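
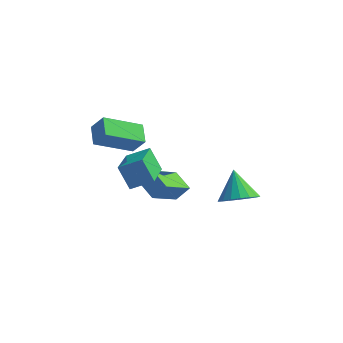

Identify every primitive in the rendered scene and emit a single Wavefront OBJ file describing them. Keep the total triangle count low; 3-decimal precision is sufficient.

v -0.392 1.223 -1.273
v -1.275 1.774 -0.859
v 0.076 2.754 -2.314
v -0.807 3.305 -1.9
v 0.127 1.535 -0.58
v -0.756 2.086 -0.166
v 0.595 3.066 -1.621
v -0.288 3.617 -1.207
v -0.813 -1.335 2.344
v 0.112 -0.927 2.826
v -1.302 0.572 1.67
v -0.377 0.979 2.152
v -0.183 -1.539 1.308
v 0.742 -1.132 1.79
v -0.672 0.367 0.634
v 0.253 0.775 1.116
v 3.066 2.636 -1.308
v 3.895 2.592 -0.867
v 2.474 3.464 -0.112
v 3.928 2.942 -1.093
v 3.791 3.231 -1.362
v 3.51 3.403 -1.62
v 3.141 3.422 -1.816
v 2.757 3.286 -1.912
v 2.434 3.021 -1.887
v 2.237 2.68 -1.748
v 2.203 2.329 -1.522
v 2.341 2.04 -1.253
v 2.622 1.868 -0.995
v 2.991 1.849 -0.799
v 3.374 1.985 -0.703
v 3.697 2.25 -0.728
v -1.858 -1.44 3.586
v -2.334 -0.626 3.998
v -0.602 -0.263 2.713
v -1.078 0.551 3.125
v -1.262 -1.491 4.375
v -1.738 -0.677 4.787
v -0.006 -0.314 3.502
v -0.482 0.5 3.914
f 2 4 1
f 5 2 1
f 1 4 3
f 3 5 1
f 2 8 4
f 6 2 5
f 6 8 2
f 4 8 3
f 7 5 3
f 3 8 7
f 7 6 5
f 8 6 7
f 10 12 9
f 13 10 9
f 9 12 11
f 11 13 9
f 10 16 12
f 14 10 13
f 14 16 10
f 12 16 11
f 15 13 11
f 11 16 15
f 15 14 13
f 16 14 15
f 18 17 20
f 18 20 19
f 20 17 21
f 20 21 19
f 21 17 22
f 21 22 19
f 22 17 23
f 22 23 19
f 23 17 24
f 23 24 19
f 24 17 25
f 24 25 19
f 25 17 26
f 25 26 19
f 26 17 27
f 26 27 19
f 27 17 28
f 27 28 19
f 28 17 29
f 28 29 19
f 29 17 30
f 29 30 19
f 30 17 31
f 30 31 19
f 31 17 32
f 31 32 19
f 32 17 18
f 32 18 19
f 34 36 33
f 37 34 33
f 33 36 35
f 35 37 33
f 34 40 36
f 38 34 37
f 38 40 34
f 36 40 35
f 39 37 35
f 35 40 39
f 39 38 37
f 40 38 39



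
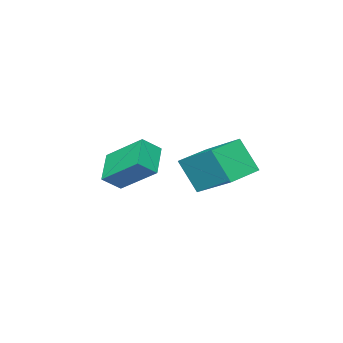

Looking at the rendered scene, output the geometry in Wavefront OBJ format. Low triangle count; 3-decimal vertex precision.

v 3.216 0.23 3.877
v 2.901 1.534 4.889
v 2.644 0.48 3.377
v 2.329 1.784 4.388
v 4.011 0.876 3.292
v 3.696 2.18 4.303
v 3.439 1.126 2.791
v 3.124 2.43 3.803
v -1.266 1.023 1.586
v -1.149 0.252 2.784
v -1.165 2.648 2.622
v -1.048 1.877 3.82
v 0.028 1.023 1.46
v 0.145 0.252 2.658
v 0.129 2.648 2.496
v 0.246 1.877 3.694
f 2 4 1
f 5 2 1
f 1 4 3
f 3 5 1
f 2 8 4
f 6 2 5
f 6 8 2
f 4 8 3
f 7 5 3
f 3 8 7
f 7 6 5
f 8 6 7
f 10 12 9
f 13 10 9
f 9 12 11
f 11 13 9
f 10 16 12
f 14 10 13
f 14 16 10
f 12 16 11
f 15 13 11
f 11 16 15
f 15 14 13
f 16 14 15



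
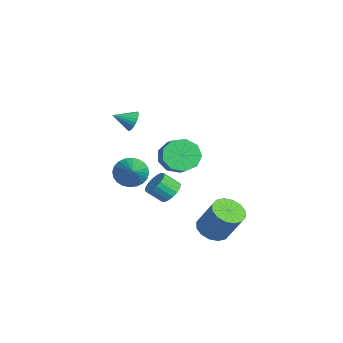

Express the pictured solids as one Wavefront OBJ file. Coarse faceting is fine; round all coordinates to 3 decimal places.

v 2.159 0.641 -3.292
v 3.069 0.681 -3.751
v 3.971 1.319 -1.907
v 3.061 1.279 -1.448
v 2.861 1.162 -3.816
v 3.764 1.801 -1.972
v 2.466 1.503 -3.741
v 3.368 2.142 -1.897
v 1.988 1.614 -3.545
v 2.89 2.252 -1.701
v 1.556 1.463 -3.282
v 2.458 2.102 -1.438
v 1.285 1.093 -3.021
v 2.188 1.731 -1.177
v 1.249 0.601 -2.833
v 2.151 1.239 -0.989
v 1.456 0.119 -2.768
v 2.359 0.758 -0.924
v 1.852 -0.222 -2.843
v 2.754 0.417 -0.999
v 2.33 -0.332 -3.039
v 3.232 0.306 -1.195
v 2.762 -0.182 -3.302
v 3.664 0.457 -1.458
v 3.032 0.189 -3.563
v 3.935 0.827 -1.719
v -4.743 -2.411 -2.265
v -4.21 -2.597 -3.162
v -2.897 -2.669 -1.115
v -4.173 -2.186 -3.13
v -4.222 -1.81 -2.966
v -4.351 -1.525 -2.695
v -4.54 -1.375 -2.359
v -4.76 -1.383 -2.009
v -4.977 -1.548 -1.697
v -5.158 -1.843 -1.472
v -5.276 -2.226 -1.368
v -5.313 -2.636 -1.4
v -5.263 -3.013 -1.564
v -5.134 -3.298 -1.835
v -4.946 -3.448 -2.171
v -4.726 -3.44 -2.522
v -4.509 -3.275 -2.833
v -4.328 -2.98 -3.058
v -1.386 -0.844 -2.255
v -0.58 -0.932 -2.128
v -0.809 -1.824 -1.297
v -1.614 -1.736 -1.425
v -0.674 -0.679 -1.882
v -0.903 -1.571 -1.052
v -0.909 -0.459 -1.71
v -1.138 -1.351 -0.88
v -1.238 -0.315 -1.646
v -1.467 -1.207 -0.816
v -1.597 -0.276 -1.703
v -1.826 -1.168 -0.873
v -1.913 -0.349 -1.869
v -2.142 -1.241 -1.039
v -2.125 -0.52 -2.112
v -2.354 -1.412 -1.281
v -2.191 -0.756 -2.383
v -2.42 -1.648 -1.552
v -2.097 -1.009 -2.628
v -2.326 -1.901 -1.798
v -1.862 -1.229 -2.8
v -2.091 -2.121 -1.97
v -1.533 -1.373 -2.864
v -1.762 -2.265 -2.034
v -1.174 -1.412 -2.807
v -1.403 -2.304 -1.977
v -0.858 -1.339 -2.641
v -1.087 -2.231 -1.811
v -0.646 -1.168 -2.399
v -0.875 -2.06 -1.568
v -3.243 -2.577 2.745
v -3.006 -2.902 2.135
v -3.397 -3.723 3.295
v -2.762 -2.867 2.278
v -2.591 -2.787 2.491
v -2.519 -2.676 2.743
v -2.558 -2.55 2.996
v -2.7 -2.427 3.21
v -2.925 -2.328 3.353
v -3.199 -2.267 3.404
v -3.479 -2.252 3.354
v -3.723 -2.288 3.212
v -3.894 -2.367 2.998
v -3.966 -2.479 2.746
v -3.928 -2.605 2.494
v -3.785 -2.727 2.28
v -3.56 -2.827 2.137
v -3.286 -2.888 2.086
v 2.276 -1.423 2.718
v 2.87 -1.407 1.805
v 3.859 -1.38 2.448
v 3.264 -1.397 3.362
v 2.712 -0.71 2.019
v 3.701 -0.684 2.662
v 2.35 -0.347 2.56
v 3.338 -0.321 3.204
v 1.953 -0.488 3.176
v 2.942 -0.461 3.819
v 1.707 -1.066 3.577
v 2.696 -1.04 4.221
v 1.727 -1.812 3.577
v 2.716 -1.785 4.22
v 2.004 -2.375 3.175
v 2.993 -2.349 3.818
v 2.408 -2.493 2.559
v 3.397 -2.467 3.203
v 2.75 -2.111 2.018
v 3.739 -2.084 2.661
f 2 1 5
f 2 5 3
f 3 5 6
f 3 6 4
f 5 1 7
f 5 7 6
f 6 7 8
f 6 8 4
f 7 1 9
f 7 9 8
f 8 9 10
f 8 10 4
f 9 1 11
f 9 11 10
f 10 11 12
f 10 12 4
f 11 1 13
f 11 13 12
f 12 13 14
f 12 14 4
f 13 1 15
f 13 15 14
f 14 15 16
f 14 16 4
f 15 1 17
f 15 17 16
f 16 17 18
f 16 18 4
f 17 1 19
f 17 19 18
f 18 19 20
f 18 20 4
f 19 1 21
f 19 21 20
f 20 21 22
f 20 22 4
f 21 1 23
f 21 23 22
f 22 23 24
f 22 24 4
f 23 1 25
f 23 25 24
f 24 25 26
f 24 26 4
f 25 1 2
f 25 2 26
f 26 2 3
f 26 3 4
f 28 27 30
f 28 30 29
f 30 27 31
f 30 31 29
f 31 27 32
f 31 32 29
f 32 27 33
f 32 33 29
f 33 27 34
f 33 34 29
f 34 27 35
f 34 35 29
f 35 27 36
f 35 36 29
f 36 27 37
f 36 37 29
f 37 27 38
f 37 38 29
f 38 27 39
f 38 39 29
f 39 27 40
f 39 40 29
f 40 27 41
f 40 41 29
f 41 27 42
f 41 42 29
f 42 27 43
f 42 43 29
f 43 27 44
f 43 44 29
f 44 27 28
f 44 28 29
f 46 45 49
f 46 49 47
f 47 49 50
f 47 50 48
f 49 45 51
f 49 51 50
f 50 51 52
f 50 52 48
f 51 45 53
f 51 53 52
f 52 53 54
f 52 54 48
f 53 45 55
f 53 55 54
f 54 55 56
f 54 56 48
f 55 45 57
f 55 57 56
f 56 57 58
f 56 58 48
f 57 45 59
f 57 59 58
f 58 59 60
f 58 60 48
f 59 45 61
f 59 61 60
f 60 61 62
f 60 62 48
f 61 45 63
f 61 63 62
f 62 63 64
f 62 64 48
f 63 45 65
f 63 65 64
f 64 65 66
f 64 66 48
f 65 45 67
f 65 67 66
f 66 67 68
f 66 68 48
f 67 45 69
f 67 69 68
f 68 69 70
f 68 70 48
f 69 45 71
f 69 71 70
f 70 71 72
f 70 72 48
f 71 45 73
f 71 73 72
f 72 73 74
f 72 74 48
f 73 45 46
f 73 46 74
f 74 46 47
f 74 47 48
f 76 75 78
f 76 78 77
f 78 75 79
f 78 79 77
f 79 75 80
f 79 80 77
f 80 75 81
f 80 81 77
f 81 75 82
f 81 82 77
f 82 75 83
f 82 83 77
f 83 75 84
f 83 84 77
f 84 75 85
f 84 85 77
f 85 75 86
f 85 86 77
f 86 75 87
f 86 87 77
f 87 75 88
f 87 88 77
f 88 75 89
f 88 89 77
f 89 75 90
f 89 90 77
f 90 75 91
f 90 91 77
f 91 75 92
f 91 92 77
f 92 75 76
f 92 76 77
f 94 93 97
f 94 97 95
f 95 97 98
f 95 98 96
f 97 93 99
f 97 99 98
f 98 99 100
f 98 100 96
f 99 93 101
f 99 101 100
f 100 101 102
f 100 102 96
f 101 93 103
f 101 103 102
f 102 103 104
f 102 104 96
f 103 93 105
f 103 105 104
f 104 105 106
f 104 106 96
f 105 93 107
f 105 107 106
f 106 107 108
f 106 108 96
f 107 93 109
f 107 109 108
f 108 109 110
f 108 110 96
f 109 93 111
f 109 111 110
f 110 111 112
f 110 112 96
f 111 93 94
f 111 94 112
f 112 94 95
f 112 95 96



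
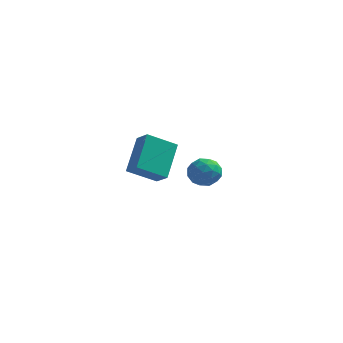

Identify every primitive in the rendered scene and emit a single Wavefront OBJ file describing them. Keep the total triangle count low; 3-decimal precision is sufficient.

v -1.592 1.781 0.568
v -0.964 1.269 1.154
v -1.511 3.395 1.894
v -0.883 2.883 2.479
v -0.317 2.397 -0.259
v 0.311 1.885 0.326
v -0.236 4.011 1.066
v 0.392 3.499 1.652
v 3.508 -2.293 3.943
v 3.803 -2.589 3.274
v 2.337 -2.651 3.586
v 2.632 -2.947 2.917
v 2.793 -3.294 3.606
v 3.517 -3.073 3.827
v 2.623 -2.167 3.033
v 3.347 -1.946 3.254
v 3.256 -2.511 2.712
v 3.361 -3.208 3.066
v 2.779 -2.032 3.794
v 2.884 -2.729 4.148
v 3.758 -2.409 3.64
v 2.382 -2.831 3.22
v 2.476 -3.035 3.625
v 2.65 -3.209 3.232
v 3.59 -2.694 3.965
v 3.764 -2.868 3.572
v 3.17 -3.283 3.767
v 2.376 -2.372 3.288
v 2.55 -2.546 2.895
v 3.49 -2.031 3.628
v 3.664 -2.205 3.235
v 2.97 -1.957 3.093
v 3.61 -2.537 2.916
v 2.922 -2.748 2.706
v 2.917 -2.29 2.774
v 3.342 -2.159 2.904
v 3.672 -2.947 3.124
v 2.983 -3.158 2.914
v 3.078 -3.362 3.319
v 3.504 -3.232 3.449
v 3.35 -2.901 2.794
v 3.157 -2.082 3.946
v 2.468 -2.293 3.736
v 2.636 -2.008 3.411
v 3.062 -1.878 3.541
v 3.218 -2.492 4.154
v 2.53 -2.703 3.944
v 2.798 -3.081 3.956
v 3.223 -2.95 4.086
v 2.79 -2.339 4.066
f 2 4 1
f 5 2 1
f 1 4 3
f 3 5 1
f 2 8 4
f 6 2 5
f 6 8 2
f 4 8 3
f 7 5 3
f 3 8 7
f 7 6 5
f 8 6 7
f 9 46 25
f 46 20 49
f 25 49 14
f 46 49 25
f 9 25 21
f 25 14 26
f 21 26 10
f 25 26 21
f 9 21 30
f 21 10 31
f 30 31 16
f 21 31 30
f 9 30 42
f 30 16 45
f 42 45 19
f 30 45 42
f 9 42 46
f 42 19 50
f 46 50 20
f 42 50 46
f 10 26 37
f 26 14 40
f 37 40 18
f 26 40 37
f 14 49 27
f 49 20 48
f 27 48 13
f 49 48 27
f 20 50 47
f 50 19 43
f 47 43 11
f 50 43 47
f 19 45 44
f 45 16 32
f 44 32 15
f 45 32 44
f 16 31 36
f 31 10 33
f 36 33 17
f 31 33 36
f 12 38 24
f 38 18 39
f 24 39 13
f 38 39 24
f 12 24 22
f 24 13 23
f 22 23 11
f 24 23 22
f 12 22 29
f 22 11 28
f 29 28 15
f 22 28 29
f 12 29 34
f 29 15 35
f 34 35 17
f 29 35 34
f 12 34 38
f 34 17 41
f 38 41 18
f 34 41 38
f 13 39 27
f 39 18 40
f 27 40 14
f 39 40 27
f 11 23 47
f 23 13 48
f 47 48 20
f 23 48 47
f 15 28 44
f 28 11 43
f 44 43 19
f 28 43 44
f 17 35 36
f 35 15 32
f 36 32 16
f 35 32 36
f 18 41 37
f 41 17 33
f 37 33 10
f 41 33 37



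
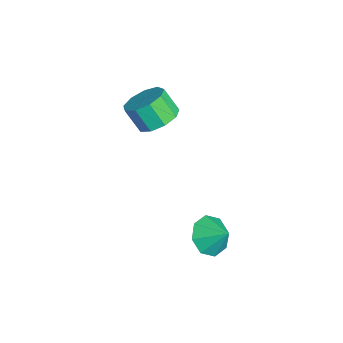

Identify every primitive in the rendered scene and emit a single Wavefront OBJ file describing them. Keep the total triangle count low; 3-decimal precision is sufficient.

v -3.115 -0.154 -0.683
v -2.626 0.532 -0.108
v -3.096 -0.06 0.998
v -3.585 -0.746 0.423
v -3.267 0.761 -0.258
v -3.738 0.169 0.848
v -3.838 0.562 -0.607
v -4.308 -0.03 0.499
v -4.07 0.028 -0.992
v -4.54 -0.564 0.114
v -3.855 -0.591 -1.232
v -4.326 -1.183 -0.126
v -3.294 -1.005 -1.215
v -3.764 -1.598 -0.109
v -2.649 -1.021 -0.95
v -3.119 -1.614 0.157
v -2.222 -0.631 -0.559
v -2.692 -1.224 0.547
v -2.213 -0.018 -0.227
v -2.683 -0.61 0.879
v 1.776 1.278 -4.218
v 2.601 0.728 -4.458
v 2.444 1.942 -3.442
v 2.514 1.353 -4.918
v 1.994 1.934 -4.968
v 1.347 2.131 -4.578
v 0.951 1.828 -3.977
v 1.038 1.203 -3.517
v 1.557 0.622 -3.468
v 2.204 0.426 -3.857
f 2 1 5
f 2 5 3
f 3 5 6
f 3 6 4
f 5 1 7
f 5 7 6
f 6 7 8
f 6 8 4
f 7 1 9
f 7 9 8
f 8 9 10
f 8 10 4
f 9 1 11
f 9 11 10
f 10 11 12
f 10 12 4
f 11 1 13
f 11 13 12
f 12 13 14
f 12 14 4
f 13 1 15
f 13 15 14
f 14 15 16
f 14 16 4
f 15 1 17
f 15 17 16
f 16 17 18
f 16 18 4
f 17 1 19
f 17 19 18
f 18 19 20
f 18 20 4
f 19 1 2
f 19 2 20
f 20 2 3
f 20 3 4
f 22 21 24
f 22 24 23
f 24 21 25
f 24 25 23
f 25 21 26
f 25 26 23
f 26 21 27
f 26 27 23
f 27 21 28
f 27 28 23
f 28 21 29
f 28 29 23
f 29 21 30
f 29 30 23
f 30 21 22
f 30 22 23



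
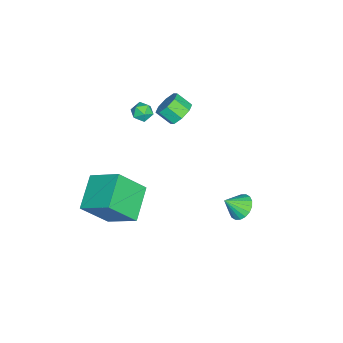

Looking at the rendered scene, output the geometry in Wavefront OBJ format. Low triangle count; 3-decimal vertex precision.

v -2.996 -0.1 -0.445
v -2.321 0.132 -0.062
v -2.409 -0.688 0.589
v -3.084 -0.92 0.205
v -2.832 0.382 0.185
v -2.92 -0.438 0.835
v -3.439 0.35 0.062
v -3.527 -0.47 0.713
v -3.786 0.054 -0.357
v -3.874 -0.766 0.293
v -3.671 -0.332 -0.829
v -3.759 -1.152 -0.178
v -3.16 -0.582 -1.075
v -3.248 -1.402 -0.425
v -2.553 -0.55 -0.953
v -2.641 -1.37 -0.302
v -2.206 -0.254 -0.533
v -2.294 -1.074 0.117
v 0.392 3.986 -3.773
v 0.832 3.632 -4.325
v 0.848 3.234 -2.927
v 1.043 3.89 -4.21
v 1.124 4.166 -4.008
v 1.06 4.406 -3.76
v 0.864 4.564 -3.514
v 0.574 4.607 -3.32
v 0.249 4.526 -3.215
v -0.049 4.339 -3.221
v -0.259 4.082 -3.336
v -0.341 3.806 -3.537
v -0.277 3.565 -3.786
v -0.081 3.408 -4.031
v 0.209 3.365 -4.226
v 0.535 3.445 -4.331
v -1.742 -1.21 0.501
v -1.322 -1.565 0.17
v -2.198 -2.075 0.85
v -1.778 -2.43 0.519
v -1.581 -2.091 1.027
v -1.3 -1.556 0.811
v -2.22 -2.084 0.209
v -1.939 -1.549 -0.007
v -1.618 -2.105 -0.01
v -1.223 -2.109 0.495
v -2.297 -1.531 0.525
v -1.902 -1.535 1.03
v -0.144 -2.695 -4.863
v 0.267 -1.019 -3.775
v 1.769 -2.636 -5.677
v 2.18 -0.96 -4.589
v 0.58 -3.92 -3.251
v 0.991 -2.244 -2.163
v 2.493 -3.861 -4.065
v 2.904 -2.185 -2.977
f 2 1 5
f 2 5 3
f 3 5 6
f 3 6 4
f 5 1 7
f 5 7 6
f 6 7 8
f 6 8 4
f 7 1 9
f 7 9 8
f 8 9 10
f 8 10 4
f 9 1 11
f 9 11 10
f 10 11 12
f 10 12 4
f 11 1 13
f 11 13 12
f 12 13 14
f 12 14 4
f 13 1 15
f 13 15 14
f 14 15 16
f 14 16 4
f 15 1 17
f 15 17 16
f 16 17 18
f 16 18 4
f 17 1 2
f 17 2 18
f 18 2 3
f 18 3 4
f 20 19 22
f 20 22 21
f 22 19 23
f 22 23 21
f 23 19 24
f 23 24 21
f 24 19 25
f 24 25 21
f 25 19 26
f 25 26 21
f 26 19 27
f 26 27 21
f 27 19 28
f 27 28 21
f 28 19 29
f 28 29 21
f 29 19 30
f 29 30 21
f 30 19 31
f 30 31 21
f 31 19 32
f 31 32 21
f 32 19 33
f 32 33 21
f 33 19 34
f 33 34 21
f 34 19 20
f 34 20 21
f 35 46 40
f 35 40 36
f 35 36 42
f 35 42 45
f 35 45 46
f 36 40 44
f 40 46 39
f 46 45 37
f 45 42 41
f 42 36 43
f 38 44 39
f 38 39 37
f 38 37 41
f 38 41 43
f 38 43 44
f 39 44 40
f 37 39 46
f 41 37 45
f 43 41 42
f 44 43 36
f 48 50 47
f 51 48 47
f 47 50 49
f 49 51 47
f 48 54 50
f 52 48 51
f 52 54 48
f 50 54 49
f 53 51 49
f 49 54 53
f 53 52 51
f 54 52 53



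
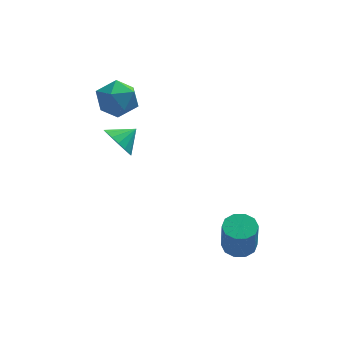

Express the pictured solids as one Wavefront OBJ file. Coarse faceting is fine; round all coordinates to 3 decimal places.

v 1.669 -1.324 -4.79
v 2.356 -0.9 -4.648
v 2.319 -1.432 -2.887
v 1.631 -1.856 -3.03
v 1.962 -0.592 -4.563
v 1.924 -1.125 -2.802
v 1.456 -0.564 -4.565
v 1.418 -1.097 -2.804
v 1.031 -0.827 -4.653
v 0.994 -1.359 -2.893
v 0.85 -1.279 -4.794
v 0.813 -1.811 -3.033
v 0.981 -1.748 -4.933
v 0.944 -2.28 -3.172
v 1.376 -2.055 -5.018
v 1.338 -2.588 -3.257
v 1.882 -2.083 -5.016
v 1.844 -2.616 -3.255
v 2.306 -1.821 -4.927
v 2.269 -2.353 -3.167
v 2.487 -1.369 -4.787
v 2.45 -1.901 -3.026
v -4.312 4.29 0.936
v -3.228 4.603 0.809
v -3.852 3.297 2.411
v -2.768 3.61 2.284
v -3.546 4.373 2.604
v -3.83 4.987 1.692
v -3.25 2.913 1.528
v -3.534 3.527 0.616
v -2.572 3.752 1.175
v -2.754 4.654 1.84
v -4.326 3.246 1.38
v -4.508 4.148 2.045
v -3.619 2.447 -0.341
v -3.013 1.942 -0.889
v -2.721 2.893 0.241
v -3.063 2.338 -1.116
v -3.24 2.759 -1.166
v -3.504 3.109 -1.027
v -3.794 3.306 -0.731
v -4.045 3.307 -0.345
v -4.197 3.111 0.041
v -4.218 2.762 0.34
v -4.101 2.341 0.482
v -3.874 1.944 0.436
v -3.588 1.663 0.212
v -3.31 1.561 -0.139
v -3.102 1.662 -0.536
f 2 1 5
f 2 5 3
f 3 5 6
f 3 6 4
f 5 1 7
f 5 7 6
f 6 7 8
f 6 8 4
f 7 1 9
f 7 9 8
f 8 9 10
f 8 10 4
f 9 1 11
f 9 11 10
f 10 11 12
f 10 12 4
f 11 1 13
f 11 13 12
f 12 13 14
f 12 14 4
f 13 1 15
f 13 15 14
f 14 15 16
f 14 16 4
f 15 1 17
f 15 17 16
f 16 17 18
f 16 18 4
f 17 1 19
f 17 19 18
f 18 19 20
f 18 20 4
f 19 1 21
f 19 21 20
f 20 21 22
f 20 22 4
f 21 1 2
f 21 2 22
f 22 2 3
f 22 3 4
f 23 34 28
f 23 28 24
f 23 24 30
f 23 30 33
f 23 33 34
f 24 28 32
f 28 34 27
f 34 33 25
f 33 30 29
f 30 24 31
f 26 32 27
f 26 27 25
f 26 25 29
f 26 29 31
f 26 31 32
f 27 32 28
f 25 27 34
f 29 25 33
f 31 29 30
f 32 31 24
f 36 35 38
f 36 38 37
f 38 35 39
f 38 39 37
f 39 35 40
f 39 40 37
f 40 35 41
f 40 41 37
f 41 35 42
f 41 42 37
f 42 35 43
f 42 43 37
f 43 35 44
f 43 44 37
f 44 35 45
f 44 45 37
f 45 35 46
f 45 46 37
f 46 35 47
f 46 47 37
f 47 35 48
f 47 48 37
f 48 35 49
f 48 49 37
f 49 35 36
f 49 36 37



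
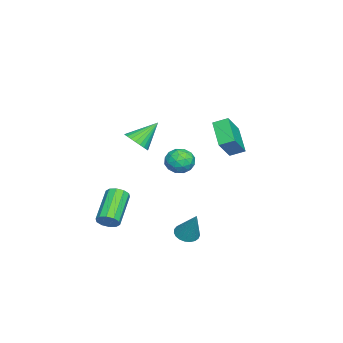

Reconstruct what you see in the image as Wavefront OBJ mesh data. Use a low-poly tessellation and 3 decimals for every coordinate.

v 0.302 3.292 2.677
v 1.271 2.959 3.8
v 0.172 4.06 3.016
v 1.141 3.727 4.14
v 1.579 3.913 1.76
v 2.548 3.58 2.884
v 1.449 4.681 2.1
v 2.418 4.348 3.223
v -2.751 0.939 -0.36
v -2.046 1.072 -0.857
v -2.954 -0.312 -0.983
v -2.249 -0.179 -1.48
v -2.159 -0.316 -0.623
v -2.033 0.457 -0.238
v -2.967 0.303 -1.602
v -2.841 1.076 -1.217
v -2.179 0.679 -1.625
v -1.68 0.297 -1.02
v -3.32 0.463 -0.82
v -2.821 0.081 -0.215
v -2.381 1.115 -0.554
v -2.619 -0.355 -1.286
v -2.566 -0.436 -0.783
v -2.152 -0.357 -1.075
v -2.373 0.754 -0.19
v -1.959 0.832 -0.482
v -2.025 0.016 -0.345
v -3.041 -0.072 -1.358
v -2.627 0.006 -1.65
v -2.848 1.117 -0.765
v -2.434 1.196 -1.057
v -2.975 0.744 -1.495
v -2.045 0.963 -1.297
v -2.164 0.227 -1.663
v -2.586 0.511 -1.735
v -2.512 0.965 -1.509
v -1.751 0.738 -0.941
v -1.871 0.003 -1.308
v -1.818 -0.078 -0.804
v -1.744 0.376 -0.578
v -1.83 0.507 -1.393
v -3.129 0.757 -0.532
v -3.249 0.022 -0.899
v -3.256 0.384 -1.262
v -3.182 0.838 -1.036
v -2.836 0.533 -0.177
v -2.955 -0.203 -0.543
v -2.488 -0.205 -0.331
v -2.414 0.249 -0.105
v -3.17 0.253 -0.447
v 2.747 2.043 -3.346
v 3.36 2.084 -3.613
v 3.413 2.697 -1.714
v 3.254 2.336 -3.671
v 3.061 2.537 -3.672
v 2.814 2.652 -3.617
v 2.555 2.662 -3.515
v 2.329 2.566 -3.384
v 2.175 2.378 -3.246
v 2.12 2.133 -3.126
v 2.174 1.873 -3.043
v 2.326 1.641 -3.013
v 2.551 1.48 -3.04
v 2.81 1.415 -3.12
v 3.058 1.46 -3.24
v 3.252 1.605 -3.377
v 3.359 1.826 -3.509
v 1.419 -2.419 -3.807
v 1.689 -2.013 -3.377
v -0.149 -1.996 -2.242
v -0.419 -2.401 -2.673
v 1.514 -1.792 -3.663
v -0.324 -1.774 -2.529
v 1.303 -1.81 -4.004
v -0.535 -1.793 -2.87
v 1.137 -2.061 -4.271
v -0.702 -2.043 -3.136
v 1.078 -2.448 -4.36
v -0.76 -2.431 -3.225
v 1.149 -2.824 -4.238
v -0.689 -2.807 -3.103
v 1.324 -3.046 -3.951
v -0.514 -3.028 -2.817
v 1.535 -3.027 -3.61
v -0.303 -3.01 -2.476
v 1.702 -2.777 -3.344
v -0.137 -2.759 -2.209
v 1.76 -2.389 -3.255
v -0.078 -2.372 -2.12
v 2.625 -0.564 2.653
v 3.205 -0.668 3.148
v 1.835 0.344 3.767
v 3.293 -0.417 3.007
v 3.279 -0.19 2.811
v 3.165 -0.019 2.592
v 2.969 0.069 2.382
v 2.721 0.061 2.213
v 2.458 -0.043 2.111
v 2.221 -0.226 2.091
v 2.045 -0.46 2.157
v 1.957 -0.71 2.299
v 1.971 -0.938 2.494
v 2.084 -1.109 2.714
v 2.28 -1.197 2.924
v 2.528 -1.188 3.093
v 2.791 -1.085 3.195
v 3.029 -0.902 3.214
f 2 4 1
f 5 2 1
f 1 4 3
f 3 5 1
f 2 8 4
f 6 2 5
f 6 8 2
f 4 8 3
f 7 5 3
f 3 8 7
f 7 6 5
f 8 6 7
f 9 46 25
f 46 20 49
f 25 49 14
f 46 49 25
f 9 25 21
f 25 14 26
f 21 26 10
f 25 26 21
f 9 21 30
f 21 10 31
f 30 31 16
f 21 31 30
f 9 30 42
f 30 16 45
f 42 45 19
f 30 45 42
f 9 42 46
f 42 19 50
f 46 50 20
f 42 50 46
f 10 26 37
f 26 14 40
f 37 40 18
f 26 40 37
f 14 49 27
f 49 20 48
f 27 48 13
f 49 48 27
f 20 50 47
f 50 19 43
f 47 43 11
f 50 43 47
f 19 45 44
f 45 16 32
f 44 32 15
f 45 32 44
f 16 31 36
f 31 10 33
f 36 33 17
f 31 33 36
f 12 38 24
f 38 18 39
f 24 39 13
f 38 39 24
f 12 24 22
f 24 13 23
f 22 23 11
f 24 23 22
f 12 22 29
f 22 11 28
f 29 28 15
f 22 28 29
f 12 29 34
f 29 15 35
f 34 35 17
f 29 35 34
f 12 34 38
f 34 17 41
f 38 41 18
f 34 41 38
f 13 39 27
f 39 18 40
f 27 40 14
f 39 40 27
f 11 23 47
f 23 13 48
f 47 48 20
f 23 48 47
f 15 28 44
f 28 11 43
f 44 43 19
f 28 43 44
f 17 35 36
f 35 15 32
f 36 32 16
f 35 32 36
f 18 41 37
f 41 17 33
f 37 33 10
f 41 33 37
f 52 51 54
f 52 54 53
f 54 51 55
f 54 55 53
f 55 51 56
f 55 56 53
f 56 51 57
f 56 57 53
f 57 51 58
f 57 58 53
f 58 51 59
f 58 59 53
f 59 51 60
f 59 60 53
f 60 51 61
f 60 61 53
f 61 51 62
f 61 62 53
f 62 51 63
f 62 63 53
f 63 51 64
f 63 64 53
f 64 51 65
f 64 65 53
f 65 51 66
f 65 66 53
f 66 51 67
f 66 67 53
f 67 51 52
f 67 52 53
f 69 68 72
f 69 72 70
f 70 72 73
f 70 73 71
f 72 68 74
f 72 74 73
f 73 74 75
f 73 75 71
f 74 68 76
f 74 76 75
f 75 76 77
f 75 77 71
f 76 68 78
f 76 78 77
f 77 78 79
f 77 79 71
f 78 68 80
f 78 80 79
f 79 80 81
f 79 81 71
f 80 68 82
f 80 82 81
f 81 82 83
f 81 83 71
f 82 68 84
f 82 84 83
f 83 84 85
f 83 85 71
f 84 68 86
f 84 86 85
f 85 86 87
f 85 87 71
f 86 68 88
f 86 88 87
f 87 88 89
f 87 89 71
f 88 68 69
f 88 69 89
f 89 69 70
f 89 70 71
f 91 90 93
f 91 93 92
f 93 90 94
f 93 94 92
f 94 90 95
f 94 95 92
f 95 90 96
f 95 96 92
f 96 90 97
f 96 97 92
f 97 90 98
f 97 98 92
f 98 90 99
f 98 99 92
f 99 90 100
f 99 100 92
f 100 90 101
f 100 101 92
f 101 90 102
f 101 102 92
f 102 90 103
f 102 103 92
f 103 90 104
f 103 104 92
f 104 90 105
f 104 105 92
f 105 90 106
f 105 106 92
f 106 90 107
f 106 107 92
f 107 90 91
f 107 91 92



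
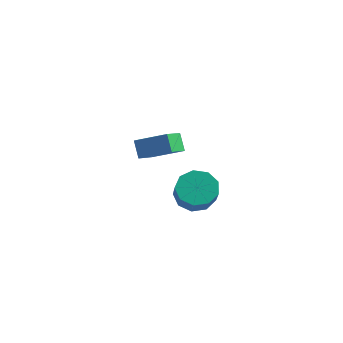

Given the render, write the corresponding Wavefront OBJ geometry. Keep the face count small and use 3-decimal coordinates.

v 2.993 -0.312 1.631
v 3.815 -0.386 0.918
v 4.948 -1.481 2.336
v 4.127 -1.408 3.049
v 3.891 0.23 1.332
v 5.024 -0.866 2.75
v 3.547 0.591 1.887
v 4.68 -0.504 3.304
v 2.944 0.53 2.321
v 4.077 -0.565 3.739
v 2.364 0.075 2.433
v 3.498 -1.021 3.851
v 2.079 -0.562 2.169
v 3.212 -1.657 3.587
v 2.221 -1.081 1.654
v 3.355 -2.177 3.072
v 2.725 -1.241 1.128
v 3.858 -2.337 2.546
v 3.354 -0.967 0.837
v 4.487 -2.062 2.255
v -3.399 2.947 1.683
v -3.157 1.696 2.215
v -1.695 3.64 2.542
v -1.454 2.39 3.073
v -2.786 2.65 0.707
v -2.545 1.4 1.238
v -1.083 3.344 1.565
v -0.841 2.093 2.097
f 2 1 5
f 2 5 3
f 3 5 6
f 3 6 4
f 5 1 7
f 5 7 6
f 6 7 8
f 6 8 4
f 7 1 9
f 7 9 8
f 8 9 10
f 8 10 4
f 9 1 11
f 9 11 10
f 10 11 12
f 10 12 4
f 11 1 13
f 11 13 12
f 12 13 14
f 12 14 4
f 13 1 15
f 13 15 14
f 14 15 16
f 14 16 4
f 15 1 17
f 15 17 16
f 16 17 18
f 16 18 4
f 17 1 19
f 17 19 18
f 18 19 20
f 18 20 4
f 19 1 2
f 19 2 20
f 20 2 3
f 20 3 4
f 22 24 21
f 25 22 21
f 21 24 23
f 23 25 21
f 22 28 24
f 26 22 25
f 26 28 22
f 24 28 23
f 27 25 23
f 23 28 27
f 27 26 25
f 28 26 27



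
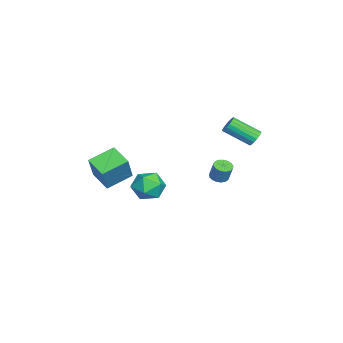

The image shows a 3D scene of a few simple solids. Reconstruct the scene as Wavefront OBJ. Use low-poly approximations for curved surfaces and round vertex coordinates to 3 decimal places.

v -4.652 -1.939 -3.068
v -3.91 -1.004 -3.172
v -3.13 -3.136 -2.968
v -2.388 -2.201 -3.072
v -3.037 -2.343 -2.074
v -3.978 -1.603 -2.136
v -3.062 -2.537 -4.004
v -4.003 -1.797 -4.066
v -2.927 -1.373 -3.751
v -2.912 -1.253 -2.558
v -4.128 -2.887 -3.582
v -4.113 -2.767 -2.389
v -1.808 -3.672 -0.113
v -0.749 -3.804 1.672
v -0.74 -2.715 -0.675
v 0.319 -2.847 1.11
v -0.879 -5.093 -0.77
v 0.18 -5.225 1.015
v 0.189 -4.136 -1.332
v 1.248 -4.268 0.453
v -3.041 2.299 -1.758
v -2.451 2.175 -1.905
v -2.11 2.457 -0.768
v -2.699 2.581 -0.622
v -2.481 2.463 -1.967
v -2.139 2.745 -0.831
v -2.638 2.714 -1.982
v -2.297 2.996 -0.845
v -2.888 2.87 -1.946
v -2.547 3.152 -0.809
v -3.173 2.895 -1.867
v -2.832 3.177 -0.73
v -3.428 2.783 -1.762
v -3.086 3.066 -0.626
v -3.593 2.561 -1.657
v -3.252 2.843 -0.521
v -3.633 2.279 -1.576
v -3.291 2.561 -0.439
v -3.536 2.001 -1.535
v -3.195 2.283 -0.399
v -3.327 1.791 -1.547
v -2.985 2.073 -0.41
v -3.051 1.698 -1.606
v -2.71 1.98 -0.469
v -2.773 1.743 -1.701
v -2.432 2.025 -0.564
v -2.557 1.914 -1.808
v -2.215 2.197 -0.672
v -2.68 4.483 1.812
v -2.116 4.295 1.605
v -2.275 2.629 2.681
v -2.84 2.817 2.888
v -2.052 4.439 1.837
v -2.212 2.773 2.913
v -2.113 4.592 2.064
v -2.273 2.926 3.14
v -2.287 4.723 2.241
v -2.446 3.057 3.318
v -2.538 4.806 2.333
v -2.697 3.14 3.41
v -2.817 4.826 2.322
v -2.977 3.16 3.399
v -3.07 4.778 2.21
v -3.229 3.111 3.286
v -3.245 4.671 2.019
v -3.404 3.005 3.095
v -3.308 4.527 1.787
v -3.468 2.861 2.863
v -3.247 4.374 1.56
v -3.407 2.708 2.636
v -3.074 4.243 1.382
v -3.233 2.577 2.459
v -2.823 4.16 1.29
v -2.982 2.494 2.367
v -2.543 4.14 1.301
v -2.703 2.474 2.378
v -2.291 4.189 1.414
v -2.45 2.522 2.49
f 1 12 6
f 1 6 2
f 1 2 8
f 1 8 11
f 1 11 12
f 2 6 10
f 6 12 5
f 12 11 3
f 11 8 7
f 8 2 9
f 4 10 5
f 4 5 3
f 4 3 7
f 4 7 9
f 4 9 10
f 5 10 6
f 3 5 12
f 7 3 11
f 9 7 8
f 10 9 2
f 14 16 13
f 17 14 13
f 13 16 15
f 15 17 13
f 14 20 16
f 18 14 17
f 18 20 14
f 16 20 15
f 19 17 15
f 15 20 19
f 19 18 17
f 20 18 19
f 22 21 25
f 22 25 23
f 23 25 26
f 23 26 24
f 25 21 27
f 25 27 26
f 26 27 28
f 26 28 24
f 27 21 29
f 27 29 28
f 28 29 30
f 28 30 24
f 29 21 31
f 29 31 30
f 30 31 32
f 30 32 24
f 31 21 33
f 31 33 32
f 32 33 34
f 32 34 24
f 33 21 35
f 33 35 34
f 34 35 36
f 34 36 24
f 35 21 37
f 35 37 36
f 36 37 38
f 36 38 24
f 37 21 39
f 37 39 38
f 38 39 40
f 38 40 24
f 39 21 41
f 39 41 40
f 40 41 42
f 40 42 24
f 41 21 43
f 41 43 42
f 42 43 44
f 42 44 24
f 43 21 45
f 43 45 44
f 44 45 46
f 44 46 24
f 45 21 47
f 45 47 46
f 46 47 48
f 46 48 24
f 47 21 22
f 47 22 48
f 48 22 23
f 48 23 24
f 50 49 53
f 50 53 51
f 51 53 54
f 51 54 52
f 53 49 55
f 53 55 54
f 54 55 56
f 54 56 52
f 55 49 57
f 55 57 56
f 56 57 58
f 56 58 52
f 57 49 59
f 57 59 58
f 58 59 60
f 58 60 52
f 59 49 61
f 59 61 60
f 60 61 62
f 60 62 52
f 61 49 63
f 61 63 62
f 62 63 64
f 62 64 52
f 63 49 65
f 63 65 64
f 64 65 66
f 64 66 52
f 65 49 67
f 65 67 66
f 66 67 68
f 66 68 52
f 67 49 69
f 67 69 68
f 68 69 70
f 68 70 52
f 69 49 71
f 69 71 70
f 70 71 72
f 70 72 52
f 71 49 73
f 71 73 72
f 72 73 74
f 72 74 52
f 73 49 75
f 73 75 74
f 74 75 76
f 74 76 52
f 75 49 77
f 75 77 76
f 76 77 78
f 76 78 52
f 77 49 50
f 77 50 78
f 78 50 51
f 78 51 52



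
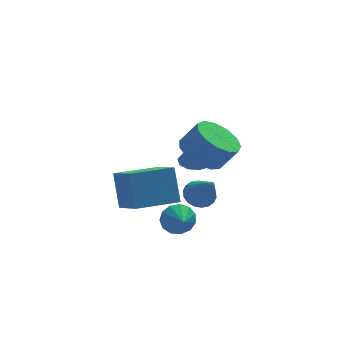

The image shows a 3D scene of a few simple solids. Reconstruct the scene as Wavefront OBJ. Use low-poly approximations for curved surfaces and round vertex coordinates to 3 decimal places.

v 1.313 0.868 -0.467
v 1.599 0.602 0.173
v 1.527 1.952 -0.113
v 1.944 0.635 -0.135
v 2.048 0.757 -0.57
v 1.871 0.922 -0.966
v 1.481 1.066 -1.171
v 1.027 1.134 -1.108
v 0.683 1.101 -0.8
v 0.579 0.979 -0.365
v 0.756 0.815 0.031
v 1.145 0.671 0.236
v 1.737 2.143 -3.326
v 2.27 1.829 -3.712
v 2.063 0.937 -1.894
v 2.427 2.063 -3.55
v 2.446 2.314 -3.344
v 2.325 2.53 -3.134
v 2.088 2.67 -2.962
v 1.781 2.705 -2.862
v 1.465 2.629 -2.854
v 1.203 2.457 -2.939
v 1.047 2.223 -3.101
v 1.027 1.973 -3.307
v 1.148 1.756 -3.517
v 1.386 1.617 -3.689
v 1.693 1.581 -3.789
v 2.008 1.657 -3.797
v 0.16 -1.261 -2.429
v 0.67 -1.02 -1.951
v 0.2 -2.179 -2.011
v 0.3 -0.954 -1.771
v -0.115 -0.986 -1.8
v -0.442 -1.105 -2.029
v -0.579 -1.273 -2.385
v -0.481 -1.438 -2.755
v -0.18 -1.546 -3.022
v 0.229 -1.564 -3.101
v 0.616 -1.486 -2.967
v 0.858 -1.336 -2.662
v 0.878 -1.162 -2.283
v -1.186 0.682 -2.909
v -1.279 1.528 -1.357
v -1.63 2.129 -3.725
v -1.723 2.975 -2.173
v 0.743 1.185 -3.067
v 0.65 2.031 -1.515
v 0.299 2.632 -3.883
v 0.206 3.478 -2.331
v 1.06 -1.214 1.196
v 1.673 -1.861 0.66
v 2.352 -2.053 1.667
v 1.74 -1.406 2.204
v 1.907 -1.327 0.604
v 2.587 -1.519 1.611
v 1.873 -0.757 0.736
v 2.552 -0.949 1.743
v 1.581 -0.332 1.014
v 2.26 -0.524 2.021
v 1.123 -0.187 1.35
v 1.802 -0.38 2.357
v 0.646 -0.368 1.637
v 1.325 -0.56 2.645
v 0.3 -0.818 1.785
v 0.979 -1.01 2.792
v 0.195 -1.393 1.745
v 0.875 -1.585 2.753
v 0.366 -1.911 1.532
v 1.045 -2.104 2.539
v 0.756 -2.208 1.211
v 1.436 -2.401 2.219
v 1.244 -2.19 0.886
v 1.923 -2.382 1.894
f 2 1 4
f 2 4 3
f 4 1 5
f 4 5 3
f 5 1 6
f 5 6 3
f 6 1 7
f 6 7 3
f 7 1 8
f 7 8 3
f 8 1 9
f 8 9 3
f 9 1 10
f 9 10 3
f 10 1 11
f 10 11 3
f 11 1 12
f 11 12 3
f 12 1 2
f 12 2 3
f 14 13 16
f 14 16 15
f 16 13 17
f 16 17 15
f 17 13 18
f 17 18 15
f 18 13 19
f 18 19 15
f 19 13 20
f 19 20 15
f 20 13 21
f 20 21 15
f 21 13 22
f 21 22 15
f 22 13 23
f 22 23 15
f 23 13 24
f 23 24 15
f 24 13 25
f 24 25 15
f 25 13 26
f 25 26 15
f 26 13 27
f 26 27 15
f 27 13 28
f 27 28 15
f 28 13 14
f 28 14 15
f 30 29 32
f 30 32 31
f 32 29 33
f 32 33 31
f 33 29 34
f 33 34 31
f 34 29 35
f 34 35 31
f 35 29 36
f 35 36 31
f 36 29 37
f 36 37 31
f 37 29 38
f 37 38 31
f 38 29 39
f 38 39 31
f 39 29 40
f 39 40 31
f 40 29 41
f 40 41 31
f 41 29 30
f 41 30 31
f 43 45 42
f 46 43 42
f 42 45 44
f 44 46 42
f 43 49 45
f 47 43 46
f 47 49 43
f 45 49 44
f 48 46 44
f 44 49 48
f 48 47 46
f 49 47 48
f 51 50 54
f 51 54 52
f 52 54 55
f 52 55 53
f 54 50 56
f 54 56 55
f 55 56 57
f 55 57 53
f 56 50 58
f 56 58 57
f 57 58 59
f 57 59 53
f 58 50 60
f 58 60 59
f 59 60 61
f 59 61 53
f 60 50 62
f 60 62 61
f 61 62 63
f 61 63 53
f 62 50 64
f 62 64 63
f 63 64 65
f 63 65 53
f 64 50 66
f 64 66 65
f 65 66 67
f 65 67 53
f 66 50 68
f 66 68 67
f 67 68 69
f 67 69 53
f 68 50 70
f 68 70 69
f 69 70 71
f 69 71 53
f 70 50 72
f 70 72 71
f 71 72 73
f 71 73 53
f 72 50 51
f 72 51 73
f 73 51 52
f 73 52 53



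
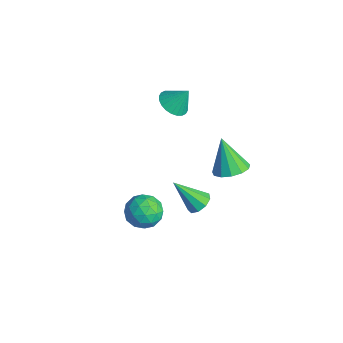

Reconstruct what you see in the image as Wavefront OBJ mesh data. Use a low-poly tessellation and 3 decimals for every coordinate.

v -1.714 0.158 -2.309
v -0.87 -0.324 -2.738
v -2.67 -1.236 -2.622
v -1.826 -1.718 -3.051
v -1.855 -1.528 -2.007
v -1.264 -0.667 -1.813
v -2.276 -0.893 -3.547
v -1.685 -0.032 -3.353
v -1.218 -0.973 -3.503
v -0.958 -1.366 -2.551
v -2.582 -0.194 -2.809
v -2.322 -0.587 -1.857
v -1.208 0.039 -2.496
v -2.332 -1.599 -2.864
v -2.349 -1.488 -2.25
v -1.853 -1.771 -2.503
v -1.44 -0.163 -1.952
v -0.944 -0.446 -2.204
v -1.523 -1.153 -1.775
v -2.596 -1.114 -3.156
v -2.1 -1.397 -3.408
v -1.687 0.211 -2.857
v -1.191 -0.072 -3.11
v -2.017 -0.407 -3.585
v -0.917 -0.626 -3.198
v -1.478 -1.445 -3.382
v -1.742 -0.96 -3.673
v -1.395 -0.454 -3.559
v -0.764 -0.857 -2.638
v -1.325 -1.676 -2.823
v -1.342 -1.564 -2.209
v -0.995 -1.058 -2.095
v -0.968 -1.238 -3.088
v -2.215 0.116 -2.537
v -2.776 -0.703 -2.722
v -2.545 -0.502 -3.265
v -2.198 0.004 -3.151
v -2.062 -0.115 -1.978
v -2.623 -0.934 -2.162
v -2.145 -1.106 -1.801
v -1.798 -0.6 -1.687
v -2.572 -0.322 -2.272
v -0.078 3.224 0.684
v 0.723 2.831 1.064
v -0.982 3.116 2.476
v 0.774 3.372 1.123
v 0.555 3.866 1.042
v 0.134 4.156 0.848
v -0.353 4.151 0.601
v -0.754 3.851 0.381
v -0.94 3.352 0.257
v -0.852 2.812 0.269
v -0.518 2.404 0.412
v -0.045 2.256 0.642
v 0.418 2.415 0.885
v -4.167 2.048 2.954
v -3.362 2.129 2.607
v -3.753 2.692 4.066
v -3.512 2.417 2.496
v -3.762 2.649 2.455
v -4.074 2.789 2.49
v -4.4 2.817 2.595
v -4.69 2.727 2.755
v -4.9 2.534 2.945
v -4.999 2.267 3.137
v -4.972 1.966 3.301
v -4.821 1.678 3.412
v -4.571 1.446 3.453
v -4.26 1.306 3.419
v -3.934 1.279 3.313
v -3.644 1.369 3.153
v -3.433 1.562 2.963
v -3.334 1.829 2.771
v -2.073 2.483 -3.85
v -1.72 2.934 -3.365
v -2.827 1.377 -2.27
v -2.19 3.115 -3.463
v -2.605 3 -3.741
v -2.772 2.644 -4.07
v -2.611 2.212 -4.296
v -2.199 1.907 -4.313
v -1.728 1.871 -4.113
v -1.418 2.122 -3.79
v -1.415 2.542 -3.494
f 1 38 17
f 38 12 41
f 17 41 6
f 38 41 17
f 1 17 13
f 17 6 18
f 13 18 2
f 17 18 13
f 1 13 22
f 13 2 23
f 22 23 8
f 13 23 22
f 1 22 34
f 22 8 37
f 34 37 11
f 22 37 34
f 1 34 38
f 34 11 42
f 38 42 12
f 34 42 38
f 2 18 29
f 18 6 32
f 29 32 10
f 18 32 29
f 6 41 19
f 41 12 40
f 19 40 5
f 41 40 19
f 12 42 39
f 42 11 35
f 39 35 3
f 42 35 39
f 11 37 36
f 37 8 24
f 36 24 7
f 37 24 36
f 8 23 28
f 23 2 25
f 28 25 9
f 23 25 28
f 4 30 16
f 30 10 31
f 16 31 5
f 30 31 16
f 4 16 14
f 16 5 15
f 14 15 3
f 16 15 14
f 4 14 21
f 14 3 20
f 21 20 7
f 14 20 21
f 4 21 26
f 21 7 27
f 26 27 9
f 21 27 26
f 4 26 30
f 26 9 33
f 30 33 10
f 26 33 30
f 5 31 19
f 31 10 32
f 19 32 6
f 31 32 19
f 3 15 39
f 15 5 40
f 39 40 12
f 15 40 39
f 7 20 36
f 20 3 35
f 36 35 11
f 20 35 36
f 9 27 28
f 27 7 24
f 28 24 8
f 27 24 28
f 10 33 29
f 33 9 25
f 29 25 2
f 33 25 29
f 44 43 46
f 44 46 45
f 46 43 47
f 46 47 45
f 47 43 48
f 47 48 45
f 48 43 49
f 48 49 45
f 49 43 50
f 49 50 45
f 50 43 51
f 50 51 45
f 51 43 52
f 51 52 45
f 52 43 53
f 52 53 45
f 53 43 54
f 53 54 45
f 54 43 55
f 54 55 45
f 55 43 44
f 55 44 45
f 57 56 59
f 57 59 58
f 59 56 60
f 59 60 58
f 60 56 61
f 60 61 58
f 61 56 62
f 61 62 58
f 62 56 63
f 62 63 58
f 63 56 64
f 63 64 58
f 64 56 65
f 64 65 58
f 65 56 66
f 65 66 58
f 66 56 67
f 66 67 58
f 67 56 68
f 67 68 58
f 68 56 69
f 68 69 58
f 69 56 70
f 69 70 58
f 70 56 71
f 70 71 58
f 71 56 72
f 71 72 58
f 72 56 73
f 72 73 58
f 73 56 57
f 73 57 58
f 75 74 77
f 75 77 76
f 77 74 78
f 77 78 76
f 78 74 79
f 78 79 76
f 79 74 80
f 79 80 76
f 80 74 81
f 80 81 76
f 81 74 82
f 81 82 76
f 82 74 83
f 82 83 76
f 83 74 84
f 83 84 76
f 84 74 75
f 84 75 76



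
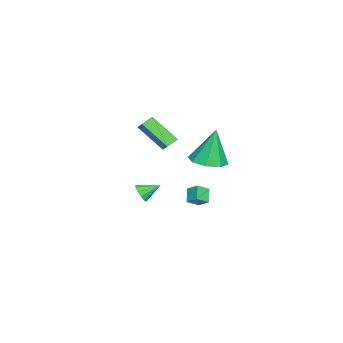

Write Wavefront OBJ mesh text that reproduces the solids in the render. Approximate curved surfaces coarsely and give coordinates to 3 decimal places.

v -2.274 -0.732 -2.456
v -1.776 -1.27 -2.026
v -1.979 -0.114 -2.023
v -1.481 -0.651 -1.594
v -1.579 -0.609 -3.106
v -1.081 -1.146 -2.677
v -1.284 0.01 -2.674
v -0.786 -0.528 -2.244
v 3.642 -2.446 0.163
v 3.891 -2.12 -0.274
v 3.358 -1.514 0.697
v 3.568 -2.167 -0.363
v 3.269 -2.303 -0.284
v 3.088 -2.484 -0.064
v 3.082 -2.653 0.229
v 3.255 -2.756 0.501
v 3.55 -2.761 0.666
v 3.874 -2.666 0.671
v 4.125 -2.5 0.515
v 4.222 -2.318 0.248
v 4.135 -2.176 -0.046
v 1.182 0.479 1.667
v 1.988 -0.179 1.869
v 0.938 0.841 3.813
v 2.231 0.589 1.767
v 1.859 1.292 1.607
v 1.091 1.519 1.481
v 0.375 1.136 1.465
v 0.132 0.369 1.567
v 0.504 -0.334 1.727
v 1.273 -0.561 1.853
v -3.972 -4.552 1.303
v -4.561 -4.121 1.63
v -3.674 -3.062 -0.131
v -4.263 -2.63 0.195
v -3.377 -4.15 1.845
v -3.966 -3.718 2.171
v -3.079 -2.659 0.41
v -3.668 -2.228 0.737
f 2 4 1
f 5 2 1
f 1 4 3
f 3 5 1
f 2 8 4
f 6 2 5
f 6 8 2
f 4 8 3
f 7 5 3
f 3 8 7
f 7 6 5
f 8 6 7
f 10 9 12
f 10 12 11
f 12 9 13
f 12 13 11
f 13 9 14
f 13 14 11
f 14 9 15
f 14 15 11
f 15 9 16
f 15 16 11
f 16 9 17
f 16 17 11
f 17 9 18
f 17 18 11
f 18 9 19
f 18 19 11
f 19 9 20
f 19 20 11
f 20 9 21
f 20 21 11
f 21 9 10
f 21 10 11
f 23 22 25
f 23 25 24
f 25 22 26
f 25 26 24
f 26 22 27
f 26 27 24
f 27 22 28
f 27 28 24
f 28 22 29
f 28 29 24
f 29 22 30
f 29 30 24
f 30 22 31
f 30 31 24
f 31 22 23
f 31 23 24
f 33 35 32
f 36 33 32
f 32 35 34
f 34 36 32
f 33 39 35
f 37 33 36
f 37 39 33
f 35 39 34
f 38 36 34
f 34 39 38
f 38 37 36
f 39 37 38



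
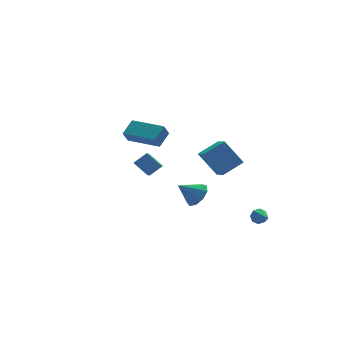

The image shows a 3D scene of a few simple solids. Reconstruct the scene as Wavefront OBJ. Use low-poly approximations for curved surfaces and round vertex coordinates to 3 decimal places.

v 0.214 -1.956 -1.951
v 0.738 -1.455 -1.47
v -0.854 -1.724 -1.029
v 0.458 -1.124 -1.878
v 0.064 -1.182 -2.319
v -0.26 -1.602 -2.589
v -0.363 -2.188 -2.56
v -0.195 -2.665 -2.247
v 0.164 -2.81 -1.795
v 0.546 -2.556 -1.416
v 0.773 -2.021 -1.288
v -1.511 3.675 0.056
v -1.921 3.474 0.808
v -0.659 4.25 0.675
v -1.07 4.05 1.427
v -0.35 1.81 0.193
v -0.761 1.61 0.945
v 0.501 2.386 0.812
v 0.091 2.185 1.564
v 2.534 0.293 -2.016
v 2.307 -0.949 -1.365
v 1.761 1.187 -0.58
v 1.534 -0.054 0.071
v 3.886 0.394 -1.351
v 3.659 -0.847 -0.7
v 3.113 1.289 0.085
v 2.886 0.047 0.736
v 3.41 -3.308 -3.762
v 3.683 -3.495 -4.189
v 3.37 -4.472 -3.278
v 3.932 -3.376 -3.881
v 3.876 -3.217 -3.504
v 3.546 -3.112 -3.277
v 3.137 -3.122 -3.335
v 2.888 -3.241 -3.642
v 2.944 -3.4 -4.019
v 3.273 -3.505 -4.246
v -3.836 -2.784 2.007
v -4.683 -4.399 3.049
v -3.093 -2.813 2.566
v -3.94 -4.427 3.608
v -3.34 -3.493 1.312
v -4.187 -5.107 2.354
v -2.597 -3.521 1.871
v -3.444 -5.136 2.913
f 2 1 4
f 2 4 3
f 4 1 5
f 4 5 3
f 5 1 6
f 5 6 3
f 6 1 7
f 6 7 3
f 7 1 8
f 7 8 3
f 8 1 9
f 8 9 3
f 9 1 10
f 9 10 3
f 10 1 11
f 10 11 3
f 11 1 2
f 11 2 3
f 13 15 12
f 16 13 12
f 12 15 14
f 14 16 12
f 13 19 15
f 17 13 16
f 17 19 13
f 15 19 14
f 18 16 14
f 14 19 18
f 18 17 16
f 19 17 18
f 21 23 20
f 24 21 20
f 20 23 22
f 22 24 20
f 21 27 23
f 25 21 24
f 25 27 21
f 23 27 22
f 26 24 22
f 22 27 26
f 26 25 24
f 27 25 26
f 29 28 31
f 29 31 30
f 31 28 32
f 31 32 30
f 32 28 33
f 32 33 30
f 33 28 34
f 33 34 30
f 34 28 35
f 34 35 30
f 35 28 36
f 35 36 30
f 36 28 37
f 36 37 30
f 37 28 29
f 37 29 30
f 39 41 38
f 42 39 38
f 38 41 40
f 40 42 38
f 39 45 41
f 43 39 42
f 43 45 39
f 41 45 40
f 44 42 40
f 40 45 44
f 44 43 42
f 45 43 44



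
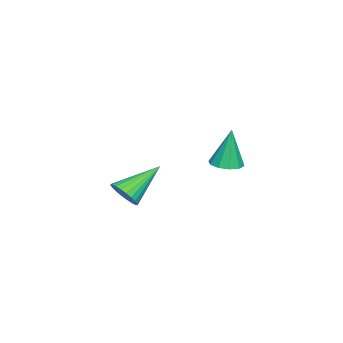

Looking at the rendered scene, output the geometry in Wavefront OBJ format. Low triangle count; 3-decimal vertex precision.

v 1.841 2.547 0.52
v 2.452 2.847 0.528
v 1.739 2.713 2.26
v 2.161 3.146 0.482
v 1.748 3.217 0.451
v 1.37 3.032 0.446
v 1.173 2.662 0.47
v 1.231 2.248 0.513
v 1.522 1.948 0.559
v 1.935 1.877 0.59
v 2.312 2.062 0.594
v 2.51 2.433 0.571
v -1.315 -2.673 -3.363
v -0.874 -2.046 -3.435
v -2.665 -1.587 -2.177
v -1.057 -2.016 -3.671
v -1.28 -2.087 -3.86
v -1.507 -2.246 -3.974
v -1.706 -2.471 -3.994
v -1.845 -2.726 -3.918
v -1.903 -2.974 -3.758
v -1.872 -3.175 -3.538
v -1.755 -3.3 -3.29
v -1.572 -3.33 -3.054
v -1.35 -3.26 -2.865
v -1.122 -3.1 -2.752
v -0.923 -2.876 -2.731
v -0.784 -2.62 -2.807
v -0.726 -2.373 -2.967
v -0.757 -2.171 -3.188
f 2 1 4
f 2 4 3
f 4 1 5
f 4 5 3
f 5 1 6
f 5 6 3
f 6 1 7
f 6 7 3
f 7 1 8
f 7 8 3
f 8 1 9
f 8 9 3
f 9 1 10
f 9 10 3
f 10 1 11
f 10 11 3
f 11 1 12
f 11 12 3
f 12 1 2
f 12 2 3
f 14 13 16
f 14 16 15
f 16 13 17
f 16 17 15
f 17 13 18
f 17 18 15
f 18 13 19
f 18 19 15
f 19 13 20
f 19 20 15
f 20 13 21
f 20 21 15
f 21 13 22
f 21 22 15
f 22 13 23
f 22 23 15
f 23 13 24
f 23 24 15
f 24 13 25
f 24 25 15
f 25 13 26
f 25 26 15
f 26 13 27
f 26 27 15
f 27 13 28
f 27 28 15
f 28 13 29
f 28 29 15
f 29 13 30
f 29 30 15
f 30 13 14
f 30 14 15



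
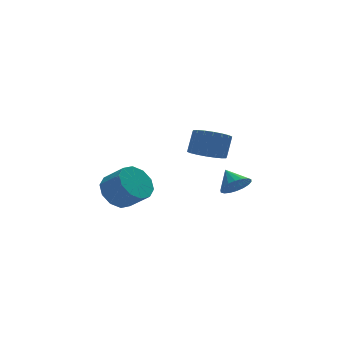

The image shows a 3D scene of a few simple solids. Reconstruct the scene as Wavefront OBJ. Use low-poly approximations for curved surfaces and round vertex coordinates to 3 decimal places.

v -1.924 3.247 -1.229
v -1.093 3.305 -1.818
v -0.426 2.471 -0.96
v -1.256 2.413 -0.371
v -1.062 3.768 -1.392
v -0.395 2.935 -0.534
v -1.361 4.033 -0.904
v -0.693 3.199 -0.045
v -1.874 3.997 -0.539
v -1.207 3.163 0.319
v -2.406 3.674 -0.439
v -1.739 2.841 0.42
v -2.754 3.189 -0.64
v -2.087 2.355 0.218
v -2.785 2.725 -1.066
v -2.118 1.892 -0.208
v -2.487 2.461 -1.555
v -1.819 1.627 -0.696
v -1.973 2.497 -1.919
v -1.306 1.663 -1.061
v -1.441 2.819 -2.02
v -0.774 1.986 -1.161
v 0.286 -2.506 3.116
v 1.027 -2.316 2.724
v 1.435 -1.865 3.711
v 0.694 -2.054 4.104
v 0.818 -2.001 2.666
v 1.226 -1.55 3.654
v 0.503 -1.786 2.698
v 0.911 -1.335 3.686
v 0.145 -1.713 2.813
v 0.553 -1.262 3.8
v -0.185 -1.798 2.987
v 0.223 -1.347 3.975
v -0.422 -2.022 3.187
v -0.014 -1.571 4.175
v -0.518 -2.342 3.374
v -0.11 -1.891 4.361
v -0.455 -2.695 3.509
v -0.047 -2.244 4.496
v -0.246 -3.01 3.566
v 0.162 -2.559 4.554
v 0.069 -3.225 3.534
v 0.477 -2.774 4.522
v 0.427 -3.298 3.42
v 0.835 -2.847 4.407
v 0.757 -3.213 3.245
v 1.165 -2.762 4.233
v 0.994 -2.989 3.045
v 1.402 -2.538 4.033
v 1.09 -2.669 2.859
v 1.498 -2.218 3.846
v 1.863 -1.863 0.763
v 2.278 -2.191 1.295
v 1.677 -1.037 1.417
v 2.502 -2.008 1.128
v 2.599 -1.797 0.889
v 2.551 -1.599 0.625
v 2.367 -1.453 0.388
v 2.083 -1.388 0.226
v 1.755 -1.418 0.169
v 1.449 -1.535 0.231
v 1.224 -1.718 0.398
v 1.127 -1.929 0.637
v 1.175 -2.127 0.901
v 1.359 -2.273 1.138
v 1.644 -2.338 1.301
v 1.971 -2.308 1.357
f 2 1 5
f 2 5 3
f 3 5 6
f 3 6 4
f 5 1 7
f 5 7 6
f 6 7 8
f 6 8 4
f 7 1 9
f 7 9 8
f 8 9 10
f 8 10 4
f 9 1 11
f 9 11 10
f 10 11 12
f 10 12 4
f 11 1 13
f 11 13 12
f 12 13 14
f 12 14 4
f 13 1 15
f 13 15 14
f 14 15 16
f 14 16 4
f 15 1 17
f 15 17 16
f 16 17 18
f 16 18 4
f 17 1 19
f 17 19 18
f 18 19 20
f 18 20 4
f 19 1 21
f 19 21 20
f 20 21 22
f 20 22 4
f 21 1 2
f 21 2 22
f 22 2 3
f 22 3 4
f 24 23 27
f 24 27 25
f 25 27 28
f 25 28 26
f 27 23 29
f 27 29 28
f 28 29 30
f 28 30 26
f 29 23 31
f 29 31 30
f 30 31 32
f 30 32 26
f 31 23 33
f 31 33 32
f 32 33 34
f 32 34 26
f 33 23 35
f 33 35 34
f 34 35 36
f 34 36 26
f 35 23 37
f 35 37 36
f 36 37 38
f 36 38 26
f 37 23 39
f 37 39 38
f 38 39 40
f 38 40 26
f 39 23 41
f 39 41 40
f 40 41 42
f 40 42 26
f 41 23 43
f 41 43 42
f 42 43 44
f 42 44 26
f 43 23 45
f 43 45 44
f 44 45 46
f 44 46 26
f 45 23 47
f 45 47 46
f 46 47 48
f 46 48 26
f 47 23 49
f 47 49 48
f 48 49 50
f 48 50 26
f 49 23 51
f 49 51 50
f 50 51 52
f 50 52 26
f 51 23 24
f 51 24 52
f 52 24 25
f 52 25 26
f 54 53 56
f 54 56 55
f 56 53 57
f 56 57 55
f 57 53 58
f 57 58 55
f 58 53 59
f 58 59 55
f 59 53 60
f 59 60 55
f 60 53 61
f 60 61 55
f 61 53 62
f 61 62 55
f 62 53 63
f 62 63 55
f 63 53 64
f 63 64 55
f 64 53 65
f 64 65 55
f 65 53 66
f 65 66 55
f 66 53 67
f 66 67 55
f 67 53 68
f 67 68 55
f 68 53 54
f 68 54 55



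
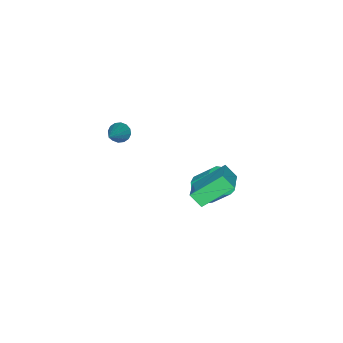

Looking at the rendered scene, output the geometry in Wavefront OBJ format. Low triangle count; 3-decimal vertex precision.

v 2.645 -3.271 -0.354
v 2.95 -3.111 -0.782
v 4.135 -2.609 0.954
v 2.791 -2.884 -0.716
v 2.593 -2.761 -0.553
v 2.409 -2.775 -0.336
v 2.288 -2.922 -0.124
v 2.263 -3.162 0.026
v 2.34 -3.432 0.075
v 2.499 -3.658 0.009
v 2.697 -3.781 -0.154
v 2.881 -3.768 -0.371
v 3.002 -3.621 -0.583
v 3.027 -3.381 -0.734
v 1.792 1.06 -2.557
v 2.168 0.568 -2.035
v 1.863 1.348 -1.08
v 1.488 1.84 -1.603
v 2.446 0.813 -2.147
v 2.141 1.594 -1.193
v 2.574 1.116 -2.353
v 2.269 1.896 -1.399
v 2.524 1.405 -2.606
v 2.219 2.186 -1.652
v 2.305 1.615 -2.848
v 2 2.396 -1.893
v 1.969 1.698 -3.023
v 1.665 2.479 -2.069
v 1.593 1.635 -3.091
v 1.288 2.416 -2.137
v 1.263 1.44 -3.037
v 0.958 2.221 -2.083
v 1.053 1.158 -2.874
v 0.748 1.938 -1.919
v 1.013 0.853 -2.637
v 0.708 1.634 -1.683
v 1.152 0.596 -2.382
v 0.847 1.376 -1.428
v 1.437 0.445 -2.168
v 1.132 1.225 -1.213
v 1.804 0.435 -2.042
v 1.499 1.215 -1.088
v 2.229 3.222 0.355
v 2.334 2.634 0.931
v 3.214 3.832 0.798
v 3.319 3.244 1.374
v 3.341 2.276 -0.814
v 3.446 1.688 -0.238
v 4.326 2.886 -0.371
v 4.431 2.298 0.205
f 2 1 4
f 2 4 3
f 4 1 5
f 4 5 3
f 5 1 6
f 5 6 3
f 6 1 7
f 6 7 3
f 7 1 8
f 7 8 3
f 8 1 9
f 8 9 3
f 9 1 10
f 9 10 3
f 10 1 11
f 10 11 3
f 11 1 12
f 11 12 3
f 12 1 13
f 12 13 3
f 13 1 14
f 13 14 3
f 14 1 2
f 14 2 3
f 16 15 19
f 16 19 17
f 17 19 20
f 17 20 18
f 19 15 21
f 19 21 20
f 20 21 22
f 20 22 18
f 21 15 23
f 21 23 22
f 22 23 24
f 22 24 18
f 23 15 25
f 23 25 24
f 24 25 26
f 24 26 18
f 25 15 27
f 25 27 26
f 26 27 28
f 26 28 18
f 27 15 29
f 27 29 28
f 28 29 30
f 28 30 18
f 29 15 31
f 29 31 30
f 30 31 32
f 30 32 18
f 31 15 33
f 31 33 32
f 32 33 34
f 32 34 18
f 33 15 35
f 33 35 34
f 34 35 36
f 34 36 18
f 35 15 37
f 35 37 36
f 36 37 38
f 36 38 18
f 37 15 39
f 37 39 38
f 38 39 40
f 38 40 18
f 39 15 41
f 39 41 40
f 40 41 42
f 40 42 18
f 41 15 16
f 41 16 42
f 42 16 17
f 42 17 18
f 44 46 43
f 47 44 43
f 43 46 45
f 45 47 43
f 44 50 46
f 48 44 47
f 48 50 44
f 46 50 45
f 49 47 45
f 45 50 49
f 49 48 47
f 50 48 49



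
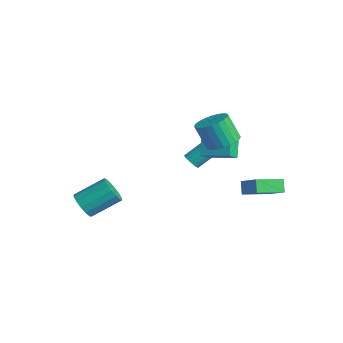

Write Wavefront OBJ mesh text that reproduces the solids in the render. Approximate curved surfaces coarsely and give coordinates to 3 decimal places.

v 1.653 1.33 3.087
v 2.553 1.574 3.569
v 1.828 1.194 5.115
v 0.927 0.95 4.633
v 2.362 1.936 3.568
v 1.636 1.557 5.115
v 2.063 2.206 3.494
v 1.337 1.827 5.041
v 1.701 2.343 3.358
v 0.976 1.963 4.905
v 1.332 2.325 3.181
v 0.607 1.946 4.727
v 1.012 2.156 2.989
v 0.287 1.776 4.536
v 0.789 1.861 2.812
v 0.064 1.481 4.359
v 0.698 1.485 2.677
v -0.027 1.105 4.224
v 0.752 1.086 2.605
v 0.027 0.706 4.151
v 0.944 0.723 2.605
v 0.218 0.344 4.152
v 1.243 0.453 2.679
v 0.517 0.074 4.226
v 1.604 0.317 2.815
v 0.879 -0.063 4.362
v 1.973 0.334 2.993
v 1.248 -0.045 4.539
v 2.293 0.504 3.184
v 1.568 0.124 4.731
v 2.516 0.799 3.361
v 1.791 0.419 4.908
v 2.607 1.175 3.496
v 1.882 0.795 5.043
v -0.885 1.98 1.555
v -0.557 1.23 2.197
v 0.595 3.037 2.034
v 0.922 2.287 2.675
v -0.222 1.473 0.625
v 0.105 0.723 1.266
v 1.257 2.53 1.103
v 1.585 1.78 1.745
v -4.089 -4.761 -3.7
v -3.184 -5.044 -3.646
v -2.686 -3.242 -2.546
v -3.591 -2.959 -2.6
v -3.211 -4.783 -4.062
v -2.713 -2.98 -2.961
v -3.473 -4.516 -4.381
v -2.975 -2.713 -3.28
v -3.9 -4.315 -4.517
v -3.403 -2.512 -3.417
v -4.378 -4.233 -4.435
v -3.88 -2.43 -3.334
v -4.779 -4.293 -4.156
v -4.281 -2.49 -3.055
v -4.994 -4.478 -3.754
v -4.496 -2.676 -2.654
v -4.967 -4.74 -3.339
v -4.469 -2.937 -2.238
v -4.705 -5.007 -3.02
v -4.207 -3.204 -1.919
v -4.277 -5.208 -2.883
v -3.78 -3.405 -1.783
v -3.8 -5.29 -2.966
v -3.302 -3.487 -1.865
v -3.399 -5.23 -3.245
v -2.901 -3.427 -2.144
v 2.299 2.214 -1.314
v 1.772 2.475 -0.594
v 2.492 3.984 -1.816
v 1.965 4.245 -1.096
v 3.655 2.335 -0.364
v 3.128 2.596 0.356
v 3.848 4.105 -0.866
v 3.321 4.366 -0.146
v -1.191 0.936 -0.114
v -0.72 1.115 -0.44
v -0.557 2.123 0.349
v -1.029 1.944 0.674
v -0.925 1.24 -0.558
v -0.762 2.248 0.231
v -1.182 1.305 -0.588
v -1.019 2.313 0.201
v -1.441 1.297 -0.524
v -1.278 2.305 0.265
v -1.651 1.217 -0.379
v -1.488 2.225 0.41
v -1.77 1.082 -0.181
v -1.607 2.09 0.608
v -1.774 0.918 0.029
v -1.611 1.925 0.818
v -1.663 0.757 0.211
v -1.5 1.765 1
v -1.458 0.632 0.329
v -1.295 1.64 1.118
v -1.201 0.567 0.359
v -1.038 1.575 1.148
v -0.942 0.575 0.295
v -0.779 1.583 1.084
v -0.732 0.655 0.15
v -0.569 1.663 0.939
v -0.613 0.79 -0.048
v -0.45 1.798 0.741
v -0.609 0.955 -0.258
v -0.446 1.962 0.531
f 2 1 5
f 2 5 3
f 3 5 6
f 3 6 4
f 5 1 7
f 5 7 6
f 6 7 8
f 6 8 4
f 7 1 9
f 7 9 8
f 8 9 10
f 8 10 4
f 9 1 11
f 9 11 10
f 10 11 12
f 10 12 4
f 11 1 13
f 11 13 12
f 12 13 14
f 12 14 4
f 13 1 15
f 13 15 14
f 14 15 16
f 14 16 4
f 15 1 17
f 15 17 16
f 16 17 18
f 16 18 4
f 17 1 19
f 17 19 18
f 18 19 20
f 18 20 4
f 19 1 21
f 19 21 20
f 20 21 22
f 20 22 4
f 21 1 23
f 21 23 22
f 22 23 24
f 22 24 4
f 23 1 25
f 23 25 24
f 24 25 26
f 24 26 4
f 25 1 27
f 25 27 26
f 26 27 28
f 26 28 4
f 27 1 29
f 27 29 28
f 28 29 30
f 28 30 4
f 29 1 31
f 29 31 30
f 30 31 32
f 30 32 4
f 31 1 33
f 31 33 32
f 32 33 34
f 32 34 4
f 33 1 2
f 33 2 34
f 34 2 3
f 34 3 4
f 36 38 35
f 39 36 35
f 35 38 37
f 37 39 35
f 36 42 38
f 40 36 39
f 40 42 36
f 38 42 37
f 41 39 37
f 37 42 41
f 41 40 39
f 42 40 41
f 44 43 47
f 44 47 45
f 45 47 48
f 45 48 46
f 47 43 49
f 47 49 48
f 48 49 50
f 48 50 46
f 49 43 51
f 49 51 50
f 50 51 52
f 50 52 46
f 51 43 53
f 51 53 52
f 52 53 54
f 52 54 46
f 53 43 55
f 53 55 54
f 54 55 56
f 54 56 46
f 55 43 57
f 55 57 56
f 56 57 58
f 56 58 46
f 57 43 59
f 57 59 58
f 58 59 60
f 58 60 46
f 59 43 61
f 59 61 60
f 60 61 62
f 60 62 46
f 61 43 63
f 61 63 62
f 62 63 64
f 62 64 46
f 63 43 65
f 63 65 64
f 64 65 66
f 64 66 46
f 65 43 67
f 65 67 66
f 66 67 68
f 66 68 46
f 67 43 44
f 67 44 68
f 68 44 45
f 68 45 46
f 70 72 69
f 73 70 69
f 69 72 71
f 71 73 69
f 70 76 72
f 74 70 73
f 74 76 70
f 72 76 71
f 75 73 71
f 71 76 75
f 75 74 73
f 76 74 75
f 78 77 81
f 78 81 79
f 79 81 82
f 79 82 80
f 81 77 83
f 81 83 82
f 82 83 84
f 82 84 80
f 83 77 85
f 83 85 84
f 84 85 86
f 84 86 80
f 85 77 87
f 85 87 86
f 86 87 88
f 86 88 80
f 87 77 89
f 87 89 88
f 88 89 90
f 88 90 80
f 89 77 91
f 89 91 90
f 90 91 92
f 90 92 80
f 91 77 93
f 91 93 92
f 92 93 94
f 92 94 80
f 93 77 95
f 93 95 94
f 94 95 96
f 94 96 80
f 95 77 97
f 95 97 96
f 96 97 98
f 96 98 80
f 97 77 99
f 97 99 98
f 98 99 100
f 98 100 80
f 99 77 101
f 99 101 100
f 100 101 102
f 100 102 80
f 101 77 103
f 101 103 102
f 102 103 104
f 102 104 80
f 103 77 105
f 103 105 104
f 104 105 106
f 104 106 80
f 105 77 78
f 105 78 106
f 106 78 79
f 106 79 80



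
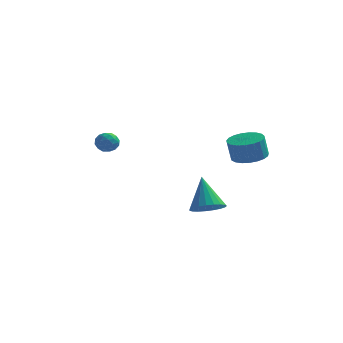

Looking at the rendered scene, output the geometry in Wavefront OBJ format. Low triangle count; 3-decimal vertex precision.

v -4.028 -0.741 -0.82
v -3.588 -0.687 -1.354
v -3.872 -1.853 -0.806
v -3.432 -1.799 -1.34
v -3.255 -1.549 -0.717
v -3.351 -0.862 -0.726
v -4.109 -1.678 -1.434
v -4.205 -0.991 -1.443
v -3.638 -1.266 -1.734
v -3.11 -1.186 -1.29
v -4.35 -1.354 -0.87
v -3.822 -1.274 -0.426
v -3.822 -0.616 -1.088
v -3.638 -1.924 -1.072
v -3.534 -1.777 -0.706
v -3.275 -1.745 -1.019
v -3.682 -0.719 -0.719
v -3.424 -0.687 -1.033
v -3.228 -1.194 -0.659
v -4.036 -1.853 -1.127
v -3.778 -1.821 -1.441
v -4.185 -0.795 -1.141
v -3.926 -0.763 -1.454
v -4.232 -1.346 -1.501
v -3.593 -0.925 -1.625
v -3.501 -1.578 -1.617
v -3.899 -1.507 -1.672
v -3.955 -1.103 -1.677
v -3.282 -0.878 -1.365
v -3.191 -1.531 -1.356
v -3.086 -1.384 -0.99
v -3.143 -0.981 -0.996
v -3.312 -1.218 -1.588
v -4.269 -1.009 -0.804
v -4.178 -1.662 -0.795
v -4.317 -1.559 -1.164
v -4.374 -1.156 -1.17
v -3.959 -0.962 -0.543
v -3.867 -1.615 -0.535
v -3.505 -1.437 -0.483
v -3.561 -1.033 -0.488
v -4.148 -1.322 -0.572
v 3.294 1.514 -2.48
v 4.162 0.981 -2.418
v 3.953 0.793 -1.118
v 3.086 1.326 -1.18
v 4.295 1.376 -2.339
v 4.086 1.188 -1.039
v 4.255 1.795 -2.285
v 4.047 1.607 -0.985
v 4.05 2.165 -2.265
v 3.841 1.977 -0.965
v 3.713 2.423 -2.281
v 3.504 2.235 -0.981
v 3.304 2.523 -2.332
v 3.096 2.335 -1.032
v 2.894 2.449 -2.409
v 2.685 2.261 -1.109
v 2.552 2.214 -2.498
v 2.344 2.026 -1.198
v 2.339 1.857 -2.584
v 2.131 1.669 -1.284
v 2.292 1.441 -2.652
v 2.083 1.253 -1.352
v 2.417 1.038 -2.69
v 2.208 0.85 -1.39
v 2.694 0.717 -2.692
v 2.486 0.529 -1.392
v 3.075 0.534 -2.657
v 2.867 0.346 -1.357
v 3.494 0.52 -2.592
v 3.285 0.332 -1.292
v 3.878 0.678 -2.507
v 3.67 0.49 -1.207
v 2.293 -4.347 -4.132
v 3.193 -4.069 -4.012
v 1.747 -3.333 -2.388
v 3.045 -3.775 -4.229
v 2.767 -3.579 -4.43
v 2.406 -3.516 -4.579
v 2.026 -3.597 -4.651
v 1.692 -3.808 -4.633
v 1.462 -4.111 -4.529
v 1.376 -4.456 -4.356
v 1.448 -4.781 -4.144
v 1.666 -5.032 -3.93
v 1.993 -5.164 -3.751
v 2.371 -5.155 -3.638
v 2.736 -5.006 -3.611
v 3.024 -4.743 -3.673
v 3.186 -4.412 -3.815
f 1 38 17
f 38 12 41
f 17 41 6
f 38 41 17
f 1 17 13
f 17 6 18
f 13 18 2
f 17 18 13
f 1 13 22
f 13 2 23
f 22 23 8
f 13 23 22
f 1 22 34
f 22 8 37
f 34 37 11
f 22 37 34
f 1 34 38
f 34 11 42
f 38 42 12
f 34 42 38
f 2 18 29
f 18 6 32
f 29 32 10
f 18 32 29
f 6 41 19
f 41 12 40
f 19 40 5
f 41 40 19
f 12 42 39
f 42 11 35
f 39 35 3
f 42 35 39
f 11 37 36
f 37 8 24
f 36 24 7
f 37 24 36
f 8 23 28
f 23 2 25
f 28 25 9
f 23 25 28
f 4 30 16
f 30 10 31
f 16 31 5
f 30 31 16
f 4 16 14
f 16 5 15
f 14 15 3
f 16 15 14
f 4 14 21
f 14 3 20
f 21 20 7
f 14 20 21
f 4 21 26
f 21 7 27
f 26 27 9
f 21 27 26
f 4 26 30
f 26 9 33
f 30 33 10
f 26 33 30
f 5 31 19
f 31 10 32
f 19 32 6
f 31 32 19
f 3 15 39
f 15 5 40
f 39 40 12
f 15 40 39
f 7 20 36
f 20 3 35
f 36 35 11
f 20 35 36
f 9 27 28
f 27 7 24
f 28 24 8
f 27 24 28
f 10 33 29
f 33 9 25
f 29 25 2
f 33 25 29
f 44 43 47
f 44 47 45
f 45 47 48
f 45 48 46
f 47 43 49
f 47 49 48
f 48 49 50
f 48 50 46
f 49 43 51
f 49 51 50
f 50 51 52
f 50 52 46
f 51 43 53
f 51 53 52
f 52 53 54
f 52 54 46
f 53 43 55
f 53 55 54
f 54 55 56
f 54 56 46
f 55 43 57
f 55 57 56
f 56 57 58
f 56 58 46
f 57 43 59
f 57 59 58
f 58 59 60
f 58 60 46
f 59 43 61
f 59 61 60
f 60 61 62
f 60 62 46
f 61 43 63
f 61 63 62
f 62 63 64
f 62 64 46
f 63 43 65
f 63 65 64
f 64 65 66
f 64 66 46
f 65 43 67
f 65 67 66
f 66 67 68
f 66 68 46
f 67 43 69
f 67 69 68
f 68 69 70
f 68 70 46
f 69 43 71
f 69 71 70
f 70 71 72
f 70 72 46
f 71 43 73
f 71 73 72
f 72 73 74
f 72 74 46
f 73 43 44
f 73 44 74
f 74 44 45
f 74 45 46
f 76 75 78
f 76 78 77
f 78 75 79
f 78 79 77
f 79 75 80
f 79 80 77
f 80 75 81
f 80 81 77
f 81 75 82
f 81 82 77
f 82 75 83
f 82 83 77
f 83 75 84
f 83 84 77
f 84 75 85
f 84 85 77
f 85 75 86
f 85 86 77
f 86 75 87
f 86 87 77
f 87 75 88
f 87 88 77
f 88 75 89
f 88 89 77
f 89 75 90
f 89 90 77
f 90 75 91
f 90 91 77
f 91 75 76
f 91 76 77



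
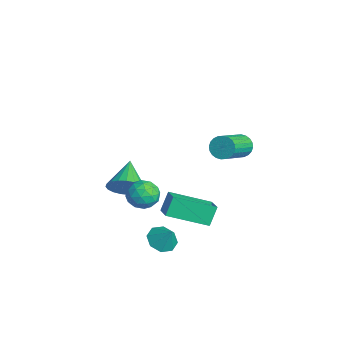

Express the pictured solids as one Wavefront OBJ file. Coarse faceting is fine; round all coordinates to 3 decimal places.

v -2.739 0.038 -3.163
v -2.167 0.642 -2.664
v -4.141 0.682 -2.337
v -2.258 0.862 -2.99
v -2.432 0.94 -3.346
v -2.659 0.861 -3.67
v -2.9 0.64 -3.906
v -3.113 0.315 -4.014
v -3.262 -0.058 -3.975
v -3.32 -0.414 -3.795
v -3.277 -0.693 -3.506
v -3.142 -0.845 -3.158
v -2.937 -0.844 -2.811
v -2.698 -0.691 -2.524
v -2.466 -0.412 -2.348
v -2.281 -0.055 -2.313
v -2.175 0.318 -2.425
v 0.518 0.187 -0.699
v 1.19 0.379 -1.167
v 1.13 -0.959 -0.293
v 1.802 -0.767 -0.761
v 1.621 -0.311 -0.077
v 1.243 0.397 -0.328
v 1.077 -0.977 -1.132
v 0.699 -0.269 -1.383
v 1.535 -0.34 -1.435
v 1.872 0.071 -0.783
v 0.448 -0.651 -0.677
v 0.785 -0.24 -0.025
v 0.801 0.383 -0.969
v 1.519 -0.963 -0.491
v 1.413 -0.696 -0.089
v 1.808 -0.583 -0.364
v 0.832 0.394 -0.476
v 1.227 0.507 -0.751
v 1.48 0.101 -0.11
v 1.093 -1.087 -0.709
v 1.488 -0.974 -0.984
v 0.512 0.003 -1.096
v 0.907 0.116 -1.371
v 0.84 -0.681 -1.35
v 1.398 0.074 -1.401
v 1.758 -0.599 -1.162
v 1.332 -0.723 -1.38
v 1.11 -0.307 -1.528
v 1.596 0.316 -1.018
v 1.956 -0.358 -0.779
v 1.849 -0.09 -0.377
v 1.627 0.326 -0.525
v 1.799 -0.107 -1.175
v 0.364 -0.222 -0.681
v 0.724 -0.896 -0.442
v 0.693 -0.906 -0.935
v 0.471 -0.49 -1.083
v 0.562 0.019 -0.298
v 0.922 -0.654 -0.059
v 1.21 -0.273 0.068
v 0.988 0.143 -0.08
v 0.521 -0.473 -0.285
v 1.771 4.116 2.032
v 2.062 3.969 1.482
v 3.16 2.716 2.397
v 2.869 2.864 2.948
v 2.206 4.155 1.564
v 3.304 2.903 2.48
v 2.284 4.336 1.718
v 3.381 3.084 2.634
v 2.284 4.483 1.92
v 3.381 3.231 2.835
v 2.205 4.574 2.139
v 3.303 3.322 3.054
v 2.061 4.596 2.342
v 3.158 3.344 3.257
v 1.872 4.544 2.497
v 2.97 3.292 3.412
v 1.669 4.428 2.582
v 2.766 3.175 3.497
v 1.48 4.264 2.583
v 2.578 3.011 3.498
v 1.336 4.077 2.5
v 2.434 2.825 3.416
v 1.259 3.896 2.346
v 2.356 2.644 3.262
v 1.259 3.749 2.145
v 2.356 2.497 3.06
v 1.337 3.658 1.926
v 2.435 2.406 2.841
v 1.482 3.636 1.723
v 2.579 2.384 2.638
v 1.67 3.688 1.568
v 2.768 2.436 2.483
v 1.874 3.805 1.483
v 2.971 2.552 2.398
v 1.688 0.451 -3.663
v 2.239 0.758 -4.121
v 2.252 0.729 -2.797
v 1.819 1.155 -3.973
v 1.321 1.14 -3.644
v 1.038 0.721 -3.325
v 1.136 0.145 -3.204
v 1.557 -0.252 -3.352
v 2.054 -0.237 -3.682
v 2.337 0.182 -4
v 1.81 0.709 -0.313
v 2.795 0.632 0.073
v 2.279 2.621 -1.127
v 3.263 2.544 -0.741
v 2.137 0.236 -1.239
v 3.121 0.159 -0.853
v 2.605 2.148 -2.053
v 3.59 2.071 -1.667
f 2 1 4
f 2 4 3
f 4 1 5
f 4 5 3
f 5 1 6
f 5 6 3
f 6 1 7
f 6 7 3
f 7 1 8
f 7 8 3
f 8 1 9
f 8 9 3
f 9 1 10
f 9 10 3
f 10 1 11
f 10 11 3
f 11 1 12
f 11 12 3
f 12 1 13
f 12 13 3
f 13 1 14
f 13 14 3
f 14 1 15
f 14 15 3
f 15 1 16
f 15 16 3
f 16 1 17
f 16 17 3
f 17 1 2
f 17 2 3
f 18 55 34
f 55 29 58
f 34 58 23
f 55 58 34
f 18 34 30
f 34 23 35
f 30 35 19
f 34 35 30
f 18 30 39
f 30 19 40
f 39 40 25
f 30 40 39
f 18 39 51
f 39 25 54
f 51 54 28
f 39 54 51
f 18 51 55
f 51 28 59
f 55 59 29
f 51 59 55
f 19 35 46
f 35 23 49
f 46 49 27
f 35 49 46
f 23 58 36
f 58 29 57
f 36 57 22
f 58 57 36
f 29 59 56
f 59 28 52
f 56 52 20
f 59 52 56
f 28 54 53
f 54 25 41
f 53 41 24
f 54 41 53
f 25 40 45
f 40 19 42
f 45 42 26
f 40 42 45
f 21 47 33
f 47 27 48
f 33 48 22
f 47 48 33
f 21 33 31
f 33 22 32
f 31 32 20
f 33 32 31
f 21 31 38
f 31 20 37
f 38 37 24
f 31 37 38
f 21 38 43
f 38 24 44
f 43 44 26
f 38 44 43
f 21 43 47
f 43 26 50
f 47 50 27
f 43 50 47
f 22 48 36
f 48 27 49
f 36 49 23
f 48 49 36
f 20 32 56
f 32 22 57
f 56 57 29
f 32 57 56
f 24 37 53
f 37 20 52
f 53 52 28
f 37 52 53
f 26 44 45
f 44 24 41
f 45 41 25
f 44 41 45
f 27 50 46
f 50 26 42
f 46 42 19
f 50 42 46
f 61 60 64
f 61 64 62
f 62 64 65
f 62 65 63
f 64 60 66
f 64 66 65
f 65 66 67
f 65 67 63
f 66 60 68
f 66 68 67
f 67 68 69
f 67 69 63
f 68 60 70
f 68 70 69
f 69 70 71
f 69 71 63
f 70 60 72
f 70 72 71
f 71 72 73
f 71 73 63
f 72 60 74
f 72 74 73
f 73 74 75
f 73 75 63
f 74 60 76
f 74 76 75
f 75 76 77
f 75 77 63
f 76 60 78
f 76 78 77
f 77 78 79
f 77 79 63
f 78 60 80
f 78 80 79
f 79 80 81
f 79 81 63
f 80 60 82
f 80 82 81
f 81 82 83
f 81 83 63
f 82 60 84
f 82 84 83
f 83 84 85
f 83 85 63
f 84 60 86
f 84 86 85
f 85 86 87
f 85 87 63
f 86 60 88
f 86 88 87
f 87 88 89
f 87 89 63
f 88 60 90
f 88 90 89
f 89 90 91
f 89 91 63
f 90 60 92
f 90 92 91
f 91 92 93
f 91 93 63
f 92 60 61
f 92 61 93
f 93 61 62
f 93 62 63
f 95 94 97
f 95 97 96
f 97 94 98
f 97 98 96
f 98 94 99
f 98 99 96
f 99 94 100
f 99 100 96
f 100 94 101
f 100 101 96
f 101 94 102
f 101 102 96
f 102 94 103
f 102 103 96
f 103 94 95
f 103 95 96
f 105 107 104
f 108 105 104
f 104 107 106
f 106 108 104
f 105 111 107
f 109 105 108
f 109 111 105
f 107 111 106
f 110 108 106
f 106 111 110
f 110 109 108
f 111 109 110

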